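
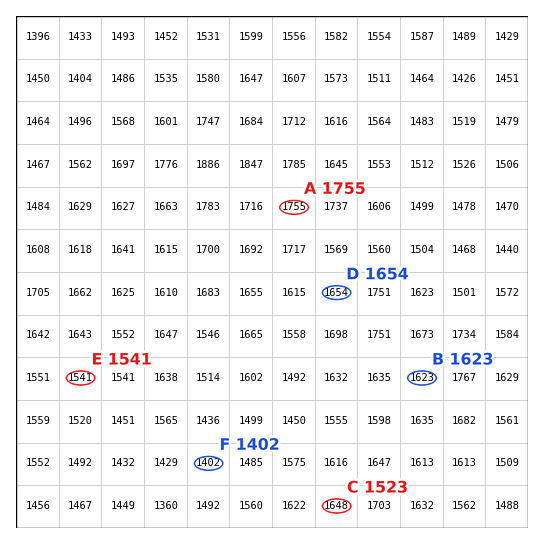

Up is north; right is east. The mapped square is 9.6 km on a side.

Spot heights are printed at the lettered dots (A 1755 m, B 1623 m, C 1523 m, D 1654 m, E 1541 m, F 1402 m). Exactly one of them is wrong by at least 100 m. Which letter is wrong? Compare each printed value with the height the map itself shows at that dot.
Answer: C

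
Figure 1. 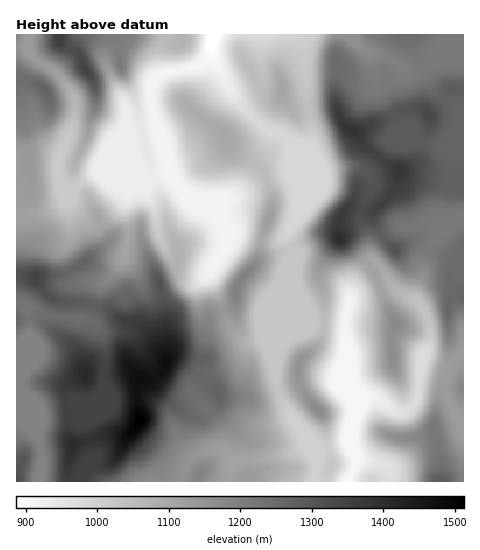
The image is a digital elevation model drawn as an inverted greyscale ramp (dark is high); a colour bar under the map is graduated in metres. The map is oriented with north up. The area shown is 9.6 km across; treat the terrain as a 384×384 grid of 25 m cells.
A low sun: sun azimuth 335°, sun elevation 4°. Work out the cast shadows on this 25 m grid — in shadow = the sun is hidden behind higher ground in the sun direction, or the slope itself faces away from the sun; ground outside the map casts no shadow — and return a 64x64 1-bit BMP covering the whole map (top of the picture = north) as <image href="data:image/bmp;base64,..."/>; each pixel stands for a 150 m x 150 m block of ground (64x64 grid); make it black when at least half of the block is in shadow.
<image width="64" height="64" href="data:image/bmp;base64,Qk0+AgAAAAAAAD4AAAAoAAAAQAAAAEAAAAABAAEAAAAAAAACAAATCwAAEwsAAAIAAAAAAAAA////AAAAAABw/////+fDgHH/////58fAcOf///AHz8Bw8////g/fwAD5////H//AAHn///4f38AAAP///D+YAAAAf//8f4AAAAA///z/gAAACB///P/DwAg4H///x8fgGHg/9/uPz+A5+D/wBB//4DH4P/AEP//gADgP4Bx//+AAEAfgHH/P8AAQA/wcf8fxIAADzB5/z/sgAAHAPj///2AAAMD/H///+AAAwP8P//vwAADB/w//+8fgAMf/D//7P/AAh/8P//t/8AAB/g//83+AAAH+D//z+AAAAP4P//D+GADg/g//8P/4AfD+H//wD/wB+H8f//AA/gH4Px//8AA/APgfD//4AA8A+A8P//gABwR4D4/5+AADHDAfI//8AAAcA58A//wAADgHjwD//gAAGE+PAf//HwH4/8cBn/8/3/n/xwCP/x/////iAAf/H////+AAAfgf////4AAB4B/////AADGAH///v8QAcAAf//+PhHHwAH///4ME8eAE////AAHgwAz///8AA+H8HP+//wAH4fwcP///AA/gPBw///4AH8APmA///gAfgAGAB//+AAYAAABn//wAAAAAA2P//AAAAAADA//+OAAAAAAD///4AAAAAAfP//gAAAAAD53/8AAAAAAfHf/wAAAAAE88//AAAB5Awzj48AAAOOCDEHhgAAAAAA=="/>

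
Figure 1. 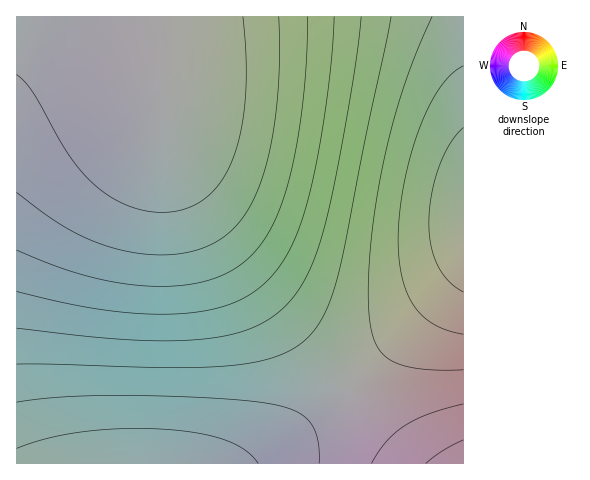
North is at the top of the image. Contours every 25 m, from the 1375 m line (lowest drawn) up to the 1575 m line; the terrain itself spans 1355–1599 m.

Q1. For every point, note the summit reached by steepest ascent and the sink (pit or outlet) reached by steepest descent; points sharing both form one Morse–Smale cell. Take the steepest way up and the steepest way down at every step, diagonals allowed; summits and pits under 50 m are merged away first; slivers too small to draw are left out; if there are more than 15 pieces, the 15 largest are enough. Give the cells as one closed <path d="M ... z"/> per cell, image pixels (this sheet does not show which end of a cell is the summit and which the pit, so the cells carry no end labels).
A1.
<path d="M157 16l-141 1 1 447 238 0 43-33 49-43-53-60-46-55-29-39-28-45-15-31-9-33-4-62z"/><path d="M463 16l-306 1 6 46 4 62 9 33 15 31 28 45 29 39 46 55 53 59 32-29 52-52 33-37z"/><path d="M463 269l-32 37-84 82 73 76 44-1z"/><path d="M348 388l-50 43-43 32 164 1z"/>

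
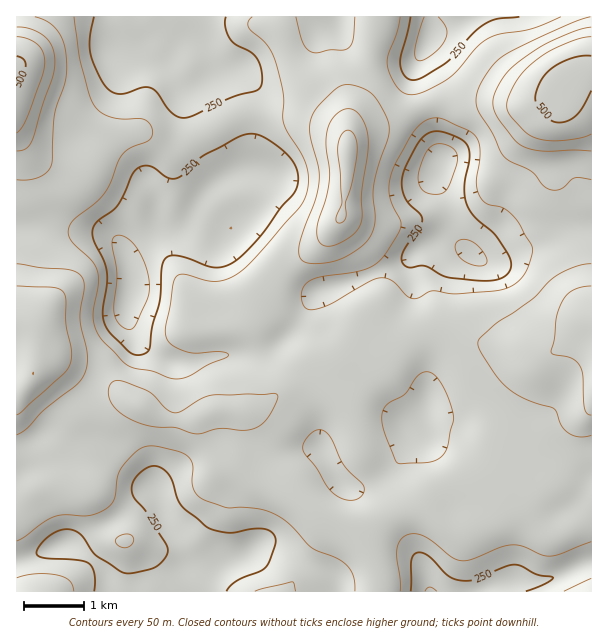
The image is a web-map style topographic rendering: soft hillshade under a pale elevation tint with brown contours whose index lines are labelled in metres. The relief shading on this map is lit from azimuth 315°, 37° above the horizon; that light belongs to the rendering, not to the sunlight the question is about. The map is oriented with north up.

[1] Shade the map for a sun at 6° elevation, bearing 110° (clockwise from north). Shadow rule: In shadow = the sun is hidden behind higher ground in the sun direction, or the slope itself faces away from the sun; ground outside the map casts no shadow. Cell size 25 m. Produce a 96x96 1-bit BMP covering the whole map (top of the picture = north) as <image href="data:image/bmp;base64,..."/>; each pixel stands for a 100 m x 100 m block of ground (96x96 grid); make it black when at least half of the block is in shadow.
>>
<image width="96" height="96" href="data:image/bmp;base64,Qk2+BAAAAAAAAD4AAAAoAAAAYAAAAGAAAAABAAEAAAAAAIAEAAATCwAAEwsAAAIAAAAAAAAA////AAAAAAAAAAAAPgADwAAAAf+AAAAAfwAHwAAAAf/AAAAAf+AHwAAAA//AAAAAP/AHgAAAAD8AAAAAD/AAAAIAAAAAAAAAB/AAAAIAAAAAAAAAB/AAAAAAAAAAAAAAA/AAAAAAAAAAAAAAAEAAAAAAAAAAAAAAAAAAAAAAAAAAAAAAAAAAAAAAAAAAAAAAAAAAAAAAAAAAAAAAAAAAAAAAAAAAAAAAAAAAAAAAAAAAAAAAAAAAAAAAAAAAAABwAAAAAAAAAAAAAAD4AAAAAAAAAAAAAAD8AAAAAAAAAAAAAAH8AAAAAAAAAAAAAAD+AAAAAAAAAAAAAAB+AAAAAAAAAAAAAAAeAAAAAAcAAAAAAAAAAAAAAA+AAAAAAAAAAAAEAA+AAAAAAAAAAAAEAA+AAAAAAAAAAAAAAA8AAAAAAAAAAAAAAAAAAAAAAAAAAAAAAAAAAAAAAAAAAAAAAAAAAAAAAAAAAAAAAAAAAAwAAAAAAAAAAAAAAB4AAAAAAAAAAAAAAB4AAAAAAAAAAAAAAB8AAAAAAAAAAAAAAB+AAAAAAAAAAAAAAA+AAAAAAAAAAAAAAA/AAAAAAAAAAAAAAAfAAAAAAAAAAAAAAAOAAAAAAAAAAAAAAAAAAAAAAAAAAAAAAAAAAAQAAAAAAAAAAAAAAA+AAAAAAAAAAAAAAB/AAAAAAAAAAAAAAD/AAAAAAAAAAAAAAH/AAAAAAAAAAAAAAP/gAAAAAAAAAAAAAP/gAAAAAAAAAAAAAP/gAAAAAAAAAeAAAP/gAAAPAAAAA/AAAP/gAAAPwBgAB/AAAP/gAAAH4BAD//gAAH/gEAAA4AAP//gAAH/gfgAAAAAf/+AAAH/g/wAAAAA//gAAAH/B/4AAAAA//gAAAH/B/8AAAAA//gAAAH8B/+AAAAA/+AAAAAAB/+GAAAAfgAAAAAAB//PAAAAAAAAAAAAB///gAAAAAAAAAAAA///wAAAAAAAAAAAAf//wAAAAAAAAAAAAP//4AAAAAAAAAAAAP//4AAA4AAAAAAAAf//8AAD4AAAAAAAAf//8AAH4AAAAAAAA///8AAP4AAAAAAAA///8AAf8AAAAAAAA///+AA/8AAAAAAAA///+AA/8AAAAAAAAf//+AB/+AAAAAAAAP//+AB/+AAAAAAAAP//+AA/+AAAAAAAAH//+AA/+AAAAAAAAD//+AA//AAAAAAAAD//+AAf/4AAAAAAAB//+AAH/8AAAAAAAB//+AAAP8AAAAAAAB//+AAAP4AAAAAAAB//+AAAf4AAAAAAAB//+AAA/4AAAAAAAD//+AAB/8AAAAAAAD/w8AAD/+AAAAAAAD/wAADv/+AAAAAAAB/gAAH///AAAAAAAA/gAAH///gAAAAAAB/gAAP///gAAAAAAB/AAAP///wAAAAAAB/AAAP///8AAAAAAA+AAAP///+AAAAAAAcABgP////gAAAAAAAADwH////4AAAAAAAADwH////8AAAAAOAAHwH////+AAAAAfAAHwD////+AAAAAfAAHwD////8="/>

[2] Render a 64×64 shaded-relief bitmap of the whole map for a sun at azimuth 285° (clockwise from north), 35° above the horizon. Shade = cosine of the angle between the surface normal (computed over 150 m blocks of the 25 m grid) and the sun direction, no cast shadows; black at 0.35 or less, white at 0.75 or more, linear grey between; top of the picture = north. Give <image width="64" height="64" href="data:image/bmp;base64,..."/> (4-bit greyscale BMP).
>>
<image width="64" height="64" href="data:image/bmp;base64,Qk12CAAAAAAAAHYAAAAoAAAAQAAAAEAAAAABAAQAAAAAAAAIAAATCwAAEwsAABAAAAAAAAAAAAAAABEREQAiIiIAMzMzAERERABVVVUAZmZmAHd3dwCIiIgAmZmZAKqqqgC7u7sAzMzMAN3d3QDu7u4A////AKmYdlRXiYiIiIiJrMy6qYd3eL3KhiAWmph4iZmqq83MupmHZVeJiIiIiIibzLu6mHd4vMqFISaql2Z3iZmZrMyqqZiHd5mHd3eIiImrvMuod3m7uXUiSKuXZVZ4mYd5q4iZmZiJmXZnd3h3eJq926mIiaqYdTNZu5hlVWeZhlZ4VWeZqqqpdmZnd3d3eKzLqpmZmZh1NGm6mHZVZ5mHVVZUNGmru6mGVWeId3dnm7u7qZmYiHVFeaqYh2ZniZh2VmUzV5qqqodVeJmYh2Z5q7upmIiIdmaJmZmId3eJmId2dlRGeIial1V4mamYZmiauqmIiIiHd4mYmZiIiIiIiIeHdmd3ZniHVomqqph3eJqqmIiJmZiIiIiJmYiIiIiIiIh3iIdlVWZnm7qZmIiImZmId4mqmZmYiImZiIiId3iZmIiIiHZDRnisy6iIiZmZmIdnirqqmZmIiJiIiIiHd4mZmIiIhkM1ebzMqIiZmZmIdlaaqpqqqZiIiIiIiIh3iJmZmIiHUzRorMy5iJiImYdlZ5qYiaqqmZmYiIiIiId3mZmYiIdlNFiqvLqZiIiIh2Z5qod4mqqqmZmIiIiIiHeImIiIiHZUV5mrupmIiIh3Z4q6h3eJmru6mZiIiIiIh4iIiIiIh3ZniJqpmYiIh2Znq7qHZ3eJvLqpmYiIiIiIeIiIiIiId3eImZiJiIh3ZWiruYZmZ4m8u6qZiIiIiIdWeIiIiIiIiIiIiIiIiHdlV6uphlVniru6upmYiZmZhzRoiIiIiIiIiJiHiIh3d3Znmph2VWiau6q6mZiJmZqYM0aIiIiZmYd4mZiIiHd3d3eZmHVFaImrqqqZmImZq7pDNXiIiaqpdniaqYiIiId3eImIdlVneau6qpmZiImrzGQjV4iZqph3eZqqmZmIiHiIiIh2ZmZoq7qpmZmYiJvMljI1aJqqmIeJmqqZmZmYiIiIiId2VVirupmZmZiIis25UzNGiZmIiImruqmZmZmIiIiIiIdlV6uqmZmqmIeJvLp1QzV4h3iHebu6qqmZmZiIiIiIiHZnmqmZmqqpiImruodTJGdlaJiKqqqqqpmqmZmYiIiId2eamZmaqqmIiaq6h2QjVlRZqqqYiImZmZqqmZmIiIiHeJmZmZqqqZmJmqqHZDNFRGrMuph3eImHeaqpmZiIiIiIiZmZmqqpmZmaqYdUMzM1i97bmIiIiIdnmqmqmYiIiYiJmZmaqqqqqZmZh1MiETac7uyoiImIh2eJqqqpiIiZmZmZmZqqqqqqqpmHUyIAJpzv7KmJmZmId3iaqqmYiImZmZmZmaqru7qqmZdTIQAVnO/9qZmZmYiHZoqrupiHeKqpmZmZqqu8u6qZmGQyAASL3/2pmZmZiIdleau7qYdoq6maqqqqq7zLqpmZhkMAA3rf/amZmqmYh1RXmru6l2eqmZqqq7y7vMuqmZmYZBADes/9qYmru5mIZUV4iaqXZ5mImZmr3dy7u6qZmZl2MAN6zuyYiKzcupiHVVZneIdomXeIiaze3LqqqpmZmIYxFIrN25d4rN7bqZmGVVVVVVeYd3eJvN3cuqqpiIiIdTI2mry6iIib3u26qqhlRVVDNXiHd4q7zMu6qZmIiIdlQ0eaqpmZiIq9/9u7yoU0VUIjV3iImru7uqqpmYiId2Q0WJmYiJmIiazv7bzdpjI0VCI1Z4iau7uqmZmZiIh3VDRoiHeIiZiIms7+3f7IUhNVQzRXiaqqq6mZiIiIiHdkNFeHZ4iImIiJvO7e/+pjEkVVVVeaupmqqZiIiId3d2VERndnmHiZiImbze7//HMSREVmeKzLmJqpiIiIiIiIdlM1Z3iYZomYiJq83//9gwIzNGeJvduYmqmYiIiIiIiHZDNXeJhmeJmZmavf//6SASIjV5rO7JiZmZiIiIh4iIh1M0aJmGVniZmZmt///6IBIRJXm9/9qZmZmIiIh3d4iHZDNYmXZVZ4iYia3///owAhAUaK3/65mZmYiIh3ZniIdlRFeZdlVmd4iJrO//+jACIAJXnP/8qZiId4iXZVZ4iHZlZ4h3ZmZneIms3u/qQBMxADab7/26mIdmd4VUVniIh3d3d3h3dmZ4ibzN7+tBE0IAJYrO7cuph2VWYzNGd4iIiIdmeIiHZniavMze61IkVBAVeavMzLqYdlVSEjVniIiIh2Z4mZh3eJq8zN7bYzVlQjWJmrzMy6mHZVEQNWd3iJmYZnmqqYiJq8y7zdp0VmdlVomavNy7qZh2YhAUZ2Z4mphmeaqqmZmrzLu8yoZmd3d4marN7cqZmIdzEANmVWiaqGZ4mqqqmavMuqu6h3d3iZmZq87uy6mYiHQgAlVEV5qpdniZqqqqvNypmqqYd2aKuqqrzu7cqZiIhTABRDNXmamHiImZqqq9y6mZqZh2RHvMu7vN7u26mIiGQQAjM1eJmYiZiImZq83LmZmZmHUzas3cy7zu7tupiIdSABIjV4iZmZmIiImrzbqZmpmZdSJIzd7cu87v7bqZh2MAERNoiJmYmYiJmZvMqYiamqqFISas3u3LvN7+26mXZCEhE2iIiZiJiJmpmruYd5mau4UgBIvN7ty7ze7ty6h1MzIkaIiIiIiImrqqqodniJvLljACerze3Lq83u7cuHZlQzRoiIiIiIibzLqZh2d4m9yXQQFpq7zcuqvN3d3JmHZUNWiIiIiIiJvMupmHd3eL3KhRAVmqqruqq7zd3M"/>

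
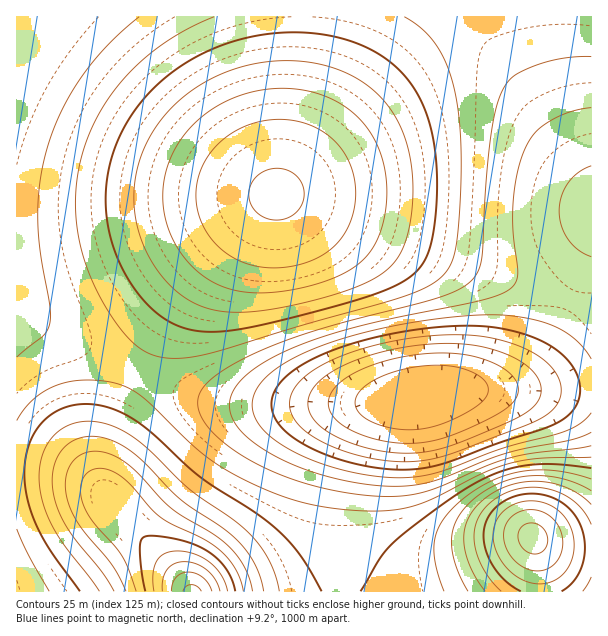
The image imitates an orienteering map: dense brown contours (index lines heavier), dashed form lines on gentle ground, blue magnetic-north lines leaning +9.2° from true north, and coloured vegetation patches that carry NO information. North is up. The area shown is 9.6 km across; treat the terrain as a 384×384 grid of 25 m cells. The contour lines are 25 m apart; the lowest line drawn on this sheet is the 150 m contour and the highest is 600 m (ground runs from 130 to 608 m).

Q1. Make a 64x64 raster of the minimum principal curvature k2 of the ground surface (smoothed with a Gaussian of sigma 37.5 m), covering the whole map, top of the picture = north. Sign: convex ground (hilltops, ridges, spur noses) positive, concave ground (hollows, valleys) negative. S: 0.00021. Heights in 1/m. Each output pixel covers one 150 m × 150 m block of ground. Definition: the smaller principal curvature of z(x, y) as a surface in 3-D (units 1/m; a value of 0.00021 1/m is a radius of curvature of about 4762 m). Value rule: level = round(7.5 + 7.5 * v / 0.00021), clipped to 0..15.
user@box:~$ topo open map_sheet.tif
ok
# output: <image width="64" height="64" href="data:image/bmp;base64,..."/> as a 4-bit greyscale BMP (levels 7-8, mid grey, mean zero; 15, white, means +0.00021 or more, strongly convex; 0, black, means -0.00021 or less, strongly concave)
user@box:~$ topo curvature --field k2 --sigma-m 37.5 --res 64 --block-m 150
<image width="64" height="64" href="data:image/bmp;base64,Qk12CAAAAAAAAHYAAAAoAAAAQAAAAEAAAAABAAQAAAAAAAAIAAATCwAAEwsAABAAAAAAAAAAAAAAABEREQAiIiIAMzMzAERERABVVVUAZmZmAHd3dwCIiIgAmZmZAKqqqgC7u7sAzMzMAN3d3QDu7u4A////AGVURERERDNGjP//t0IRIjRWZ3d3d3ZlRDMzRWd4h3ZUVURERFVUMzRpzv2WMhEjNFZnd3d3ZlVDMjNGeJmZh2VURDNEVlQyI0abunUyESNEVmd3d3dmVEMiNFeau7qYZVRDNEVmVDIiNWiHUyESI0VWZ3d3d2ZUMyM1ebzd3Kl1RDNEVndlMiIkVmVDIRIzRWZ3d3d3ZVQzI0WK3//tynZDM0Vnh2VDIiNFVDIiIjRWZnd3d3ZlVDMjRpvv//7KhUM0VnmYdlQyM0RDMiIzRVZnd3d3dmVEMjNXnP///9p1Q0RXmqmHZUMzREMyIzRVZnd3d3d2ZUMyM1ec////ynVERWiqqph2VEREQzM0RWZ3d3d3d2ZlQzIzV5z///65ZERGeau7qYdlVVVEREVmZ3d3d3d3ZlVDMzRXnO///adTRFaJq7u6mHZmVURFVmd3d3d3d3ZmVUMzNFeb7//bhkNEV4mru7qph2ZVVVZnd3d3d3d3ZmZVQzM0V5ve7bl1MkVniau7uqmHZVVVZ3d3d3d3ZmZmZVRDMzRWibu6h1MiRWeJqru6qXZVVVZ3d3d3ZmZmZmZVVEMzNEVniIdlMiFVZ4maqqmYZVVVZ3d3dmZmZmZVVVREMzIiM0RVVDMhEVVmeJmZmHZVRVZndmZmZlVVVURDMiIREQABESIiERERVWZ3iIiHZVRFVmZmZlVVREQzMiERAAAAAAAAAAAAAAFVZmd3d2ZVREVWZVVEQzMyIiIREAAAAAAAAAAAAAAAAVVWZmZmVUREREVUREMzIhEQAAAAAAAAAAAAAAAAAAARVVVmZlVURDM0REREMyIhEAAAAAARIiEREAAAAAAAABJVVVVVVUQzMzREREMyIhEAAAAAERIzREMiEAAAAAABEmVVVVVUQzMzREREQzIhEQAAAAARIjNERDIRAAAAAAEiZlVVVUQzMzRERERDMiIREAAAAAERERESERAAAAABEiNmZlVVRERERERUREQzIiEREAAAAAAAAAAAAAAAARIjNGZmZVRERERFVVVVREMzIiEREAAAAAAAAAAAAAESIzREZmZlVVRFVVVVVVVVREQzMiIhEQAAAAAAAAERIjM0RFV2ZmVVVVVVVmZmZlVVVEREQzMiIREAAAAREjM0REVVVXd2ZlVVVWZmZmZmZmZlVVVVVUREMzMzMzMzRVVVVVZmd2ZmZmZmZmZmZmZmZmZmZmZmZmZmZVVVVVRVZmZmZmZ3ZmZmZmZmZ3d3d3d3d3d3d3d3d3d2ZmZlVVVmZmZmZnZmZmZmZmd3d3d3d3d3d3d3d3d3d3d2ZmZmVWZmZmZmdmZmZmZ3d3d3d3d4iIiIiIiIiHd3d3d2ZmZmZndmZmZmZmZmd3d3d3d3iIiIiIiIiIiIiId3d3d2ZmZmd3d3d2ZmZnd3d3d3d3iIiIiIiIiIiIiIiHd3d3dmZmZnd3d3ZmZnd3d3d3d4iIiIiIiIiIiIiIiIiHd3d3ZmZmd3d3dmZnd3d3d3d4iIiIiIiIiIiIiIiIiIh3d3d2ZmZnd3d2Znd3d3d3d4iIiIiIiImZmYiIiIiIiHd3d3ZmZmd3d3Zmd3d3d3d4iIiIiIiImZmZmIiIiIiIh3d3d2ZmZ3d3dmd3d3d3d3iIiIiIiImZmZmZiIiIiIiHd3d3ZmZmd3d2Z3d3d3d3iIiIiIiImZmZmZmIiIiIiId3d3dmZmZ3d3Z3d3d3d3eIiIiIiImZmZmZmYiIiIiIh3d3d3ZmZnd3dnd3d3d3d4iIiIiIiZmZmZmZmIiIiIiId3d3dmZmd3d2d3d3d3d4iIiIiIiZmZmZmZmYiIiIiIh3d3d2ZmZ3d3Z3d3d3d3iIiIiIiJmZmZmZmZmIiIiIiId3d3ZmZnd3dnd3d3d3eIiIiIiImZmZmZmZmYiIiIiId3d3dmZmZ3d2d3d3d3d4iIiIiIiZmZmZmZmYiIiIiIh3d3d2ZmZnd3Z3d3d3d3iIiIiIiJmZmZmZmYiIiIiIh3d3d3ZmZnd3dnd3d3d3d4iIiIiImZmZmZmYiIiIiIiHd3d3ZmZmd3d2d3d3d3d3iIiIiIiJmZmZmYiIiIiIiHd3d3dmZmZ3d3Znd3d3d3eIiIiIiImZmZmYiIiIiIiHd3d3dmZmZnd3dmd3d3d3d3iIiIiIiJmZmYiIiIiIiHd3d3d2ZmZmd3d2Znd3d3d3eIiIiIiIiJiIiIiIiIiHd3d3d2ZmZmZ3d3Zmd3d3d3d3iIiIiIiIiIiIiIiIiHd3d3d2ZmZmZ3d3dmZnd3d3d3d4iIiIiIiIiIiIiIiHd3d3d3ZmZmZnd3d2Zmd3d3d3d3eIiIiIiIiIiIiIiHd3d3d3ZmZmZnd3d3ZmZnd3d3d3d3iIiIiIiIiIiIiHd3d3d3dmZmZmd3d3dmZmZ3d3d3d3d4iIiIiIiIiIh3d3d3d3dmZmZmd3d3d3ZmZmd3d3d3d3d3iIiIiIiId3d3d3d3dmZmZmZ3d3d3dmZmZnd3d3d3d3d3eIiId3d3d3d3d3dmZmZmZ3d3d3d3ZmZmZ3d3d3d3d3d3d3d3d3d3d3d3dmZmZmZ3d3d3d3d2ZmZmZ3d3d3d3d3d3d3d3d3d3d3dmZmZmZnd3d3d3d3ZmZmZmd3d3d3d3d3d3d3d3d3d3dmZmZmZnd3d3d3d3d2ZmZmZmd3d3d3d3d3d3d3d3d3ZmZmZmZnd3d3d3d3d3dmZmZmZmd3d3d3d3d3d3d3d2ZmZmZmZnd3d3d3d3"/>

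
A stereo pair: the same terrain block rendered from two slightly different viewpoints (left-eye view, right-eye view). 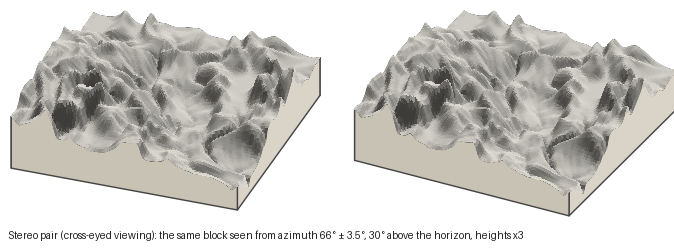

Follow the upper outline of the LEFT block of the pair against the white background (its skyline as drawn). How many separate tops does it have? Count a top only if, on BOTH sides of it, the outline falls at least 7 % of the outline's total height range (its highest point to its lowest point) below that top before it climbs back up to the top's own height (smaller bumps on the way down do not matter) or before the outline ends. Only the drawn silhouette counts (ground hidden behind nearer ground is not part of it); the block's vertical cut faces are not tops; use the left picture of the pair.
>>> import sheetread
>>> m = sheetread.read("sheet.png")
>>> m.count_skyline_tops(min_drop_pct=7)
3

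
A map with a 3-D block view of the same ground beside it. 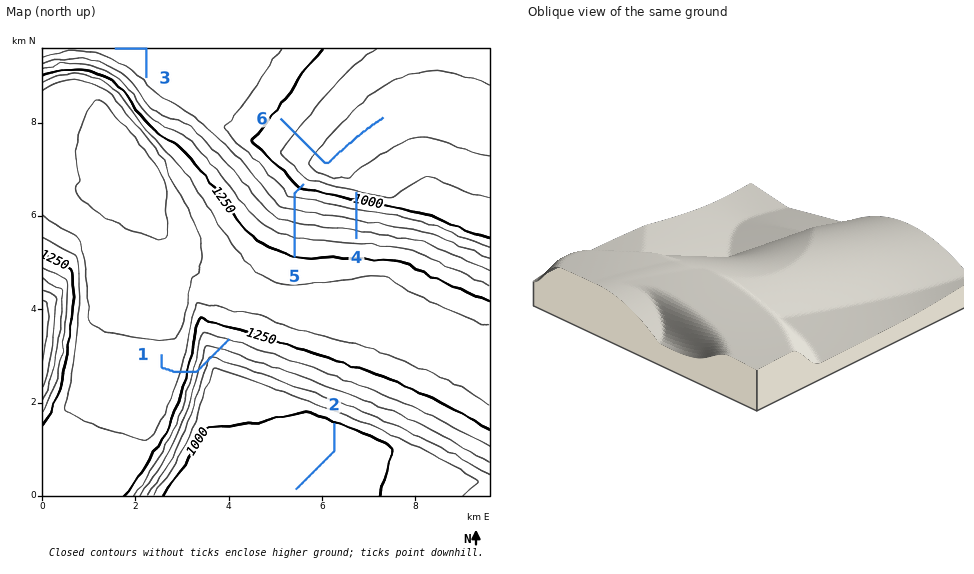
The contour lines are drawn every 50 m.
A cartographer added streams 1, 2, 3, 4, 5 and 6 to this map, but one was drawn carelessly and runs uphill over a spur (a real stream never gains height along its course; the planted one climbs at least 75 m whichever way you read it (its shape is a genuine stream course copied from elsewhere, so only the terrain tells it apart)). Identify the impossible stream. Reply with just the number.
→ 1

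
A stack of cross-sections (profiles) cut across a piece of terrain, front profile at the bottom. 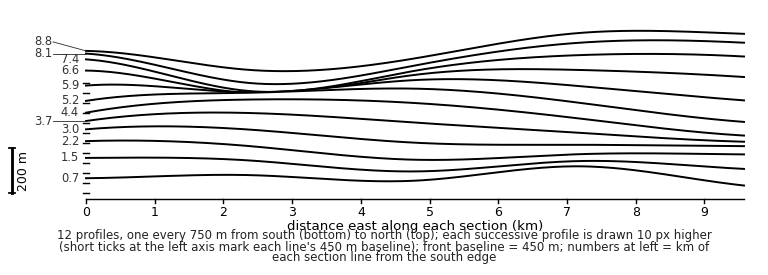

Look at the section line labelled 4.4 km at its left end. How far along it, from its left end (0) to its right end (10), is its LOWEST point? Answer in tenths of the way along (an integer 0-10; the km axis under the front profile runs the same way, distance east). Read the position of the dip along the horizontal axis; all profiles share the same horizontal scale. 10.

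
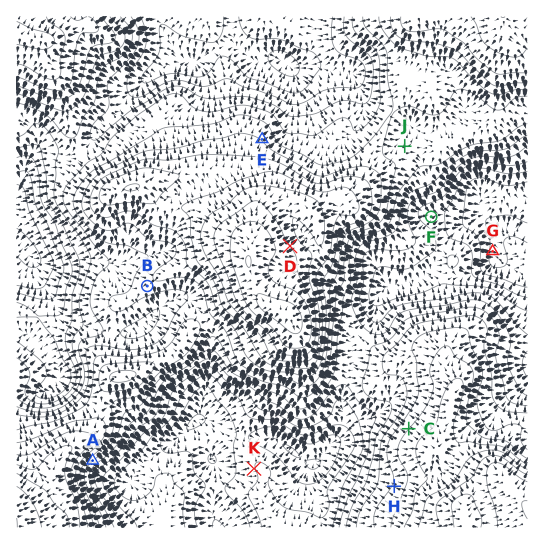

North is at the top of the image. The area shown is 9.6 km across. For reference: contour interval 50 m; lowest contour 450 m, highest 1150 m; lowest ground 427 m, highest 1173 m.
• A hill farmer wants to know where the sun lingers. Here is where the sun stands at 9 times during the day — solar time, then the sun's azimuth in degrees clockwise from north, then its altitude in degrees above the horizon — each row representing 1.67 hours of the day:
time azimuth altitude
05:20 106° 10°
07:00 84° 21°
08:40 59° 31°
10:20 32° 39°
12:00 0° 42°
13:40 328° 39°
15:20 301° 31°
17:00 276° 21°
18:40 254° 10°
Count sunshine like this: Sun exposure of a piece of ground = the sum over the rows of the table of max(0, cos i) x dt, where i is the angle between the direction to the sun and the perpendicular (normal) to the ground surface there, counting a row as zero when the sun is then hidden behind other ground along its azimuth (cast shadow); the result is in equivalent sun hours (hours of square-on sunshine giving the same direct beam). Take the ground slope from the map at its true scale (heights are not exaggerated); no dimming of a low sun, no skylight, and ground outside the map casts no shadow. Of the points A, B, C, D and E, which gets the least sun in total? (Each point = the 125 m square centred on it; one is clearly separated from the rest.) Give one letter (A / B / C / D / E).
A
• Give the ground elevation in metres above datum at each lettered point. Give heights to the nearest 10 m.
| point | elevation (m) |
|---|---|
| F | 570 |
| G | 440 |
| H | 860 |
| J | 780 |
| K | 600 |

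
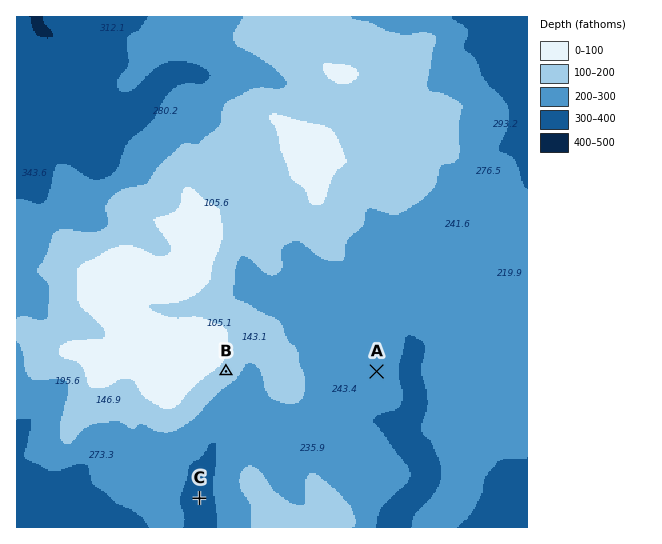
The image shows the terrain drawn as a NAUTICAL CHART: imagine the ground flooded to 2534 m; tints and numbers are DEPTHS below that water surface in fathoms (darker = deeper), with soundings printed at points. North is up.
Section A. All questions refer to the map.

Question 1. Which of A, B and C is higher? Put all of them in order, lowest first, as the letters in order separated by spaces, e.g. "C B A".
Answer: C A B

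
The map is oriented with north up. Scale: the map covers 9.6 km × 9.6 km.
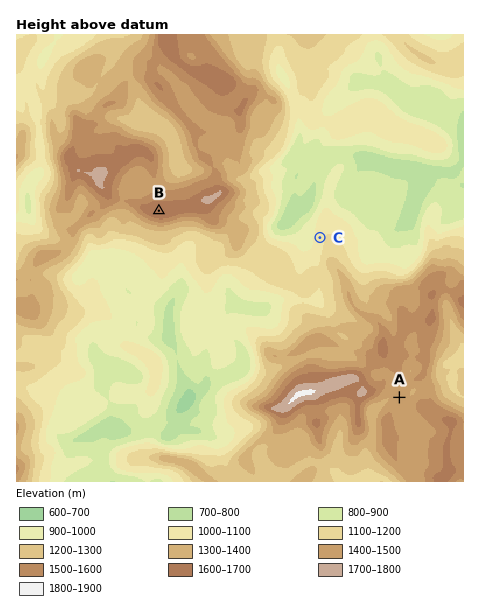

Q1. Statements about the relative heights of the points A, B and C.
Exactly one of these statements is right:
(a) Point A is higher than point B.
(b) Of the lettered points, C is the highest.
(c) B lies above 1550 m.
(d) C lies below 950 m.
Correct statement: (c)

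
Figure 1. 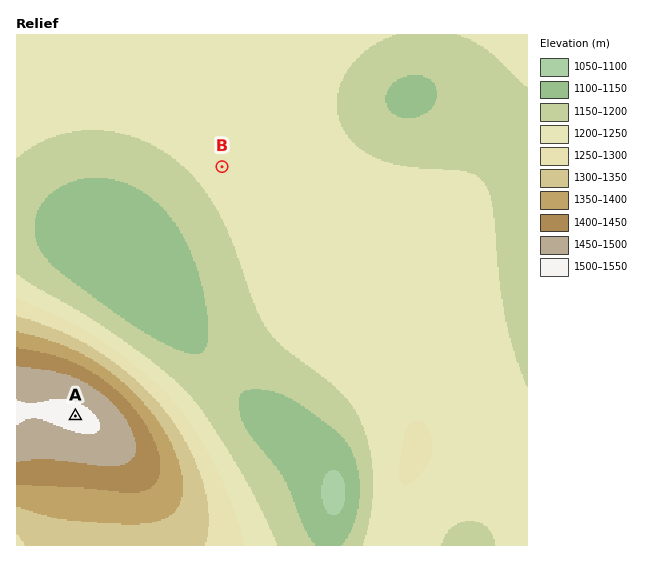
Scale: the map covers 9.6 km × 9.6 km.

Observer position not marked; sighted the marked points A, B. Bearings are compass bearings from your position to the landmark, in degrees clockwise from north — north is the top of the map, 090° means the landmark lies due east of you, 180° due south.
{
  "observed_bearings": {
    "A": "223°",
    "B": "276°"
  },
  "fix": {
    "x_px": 300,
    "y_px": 175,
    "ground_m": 1230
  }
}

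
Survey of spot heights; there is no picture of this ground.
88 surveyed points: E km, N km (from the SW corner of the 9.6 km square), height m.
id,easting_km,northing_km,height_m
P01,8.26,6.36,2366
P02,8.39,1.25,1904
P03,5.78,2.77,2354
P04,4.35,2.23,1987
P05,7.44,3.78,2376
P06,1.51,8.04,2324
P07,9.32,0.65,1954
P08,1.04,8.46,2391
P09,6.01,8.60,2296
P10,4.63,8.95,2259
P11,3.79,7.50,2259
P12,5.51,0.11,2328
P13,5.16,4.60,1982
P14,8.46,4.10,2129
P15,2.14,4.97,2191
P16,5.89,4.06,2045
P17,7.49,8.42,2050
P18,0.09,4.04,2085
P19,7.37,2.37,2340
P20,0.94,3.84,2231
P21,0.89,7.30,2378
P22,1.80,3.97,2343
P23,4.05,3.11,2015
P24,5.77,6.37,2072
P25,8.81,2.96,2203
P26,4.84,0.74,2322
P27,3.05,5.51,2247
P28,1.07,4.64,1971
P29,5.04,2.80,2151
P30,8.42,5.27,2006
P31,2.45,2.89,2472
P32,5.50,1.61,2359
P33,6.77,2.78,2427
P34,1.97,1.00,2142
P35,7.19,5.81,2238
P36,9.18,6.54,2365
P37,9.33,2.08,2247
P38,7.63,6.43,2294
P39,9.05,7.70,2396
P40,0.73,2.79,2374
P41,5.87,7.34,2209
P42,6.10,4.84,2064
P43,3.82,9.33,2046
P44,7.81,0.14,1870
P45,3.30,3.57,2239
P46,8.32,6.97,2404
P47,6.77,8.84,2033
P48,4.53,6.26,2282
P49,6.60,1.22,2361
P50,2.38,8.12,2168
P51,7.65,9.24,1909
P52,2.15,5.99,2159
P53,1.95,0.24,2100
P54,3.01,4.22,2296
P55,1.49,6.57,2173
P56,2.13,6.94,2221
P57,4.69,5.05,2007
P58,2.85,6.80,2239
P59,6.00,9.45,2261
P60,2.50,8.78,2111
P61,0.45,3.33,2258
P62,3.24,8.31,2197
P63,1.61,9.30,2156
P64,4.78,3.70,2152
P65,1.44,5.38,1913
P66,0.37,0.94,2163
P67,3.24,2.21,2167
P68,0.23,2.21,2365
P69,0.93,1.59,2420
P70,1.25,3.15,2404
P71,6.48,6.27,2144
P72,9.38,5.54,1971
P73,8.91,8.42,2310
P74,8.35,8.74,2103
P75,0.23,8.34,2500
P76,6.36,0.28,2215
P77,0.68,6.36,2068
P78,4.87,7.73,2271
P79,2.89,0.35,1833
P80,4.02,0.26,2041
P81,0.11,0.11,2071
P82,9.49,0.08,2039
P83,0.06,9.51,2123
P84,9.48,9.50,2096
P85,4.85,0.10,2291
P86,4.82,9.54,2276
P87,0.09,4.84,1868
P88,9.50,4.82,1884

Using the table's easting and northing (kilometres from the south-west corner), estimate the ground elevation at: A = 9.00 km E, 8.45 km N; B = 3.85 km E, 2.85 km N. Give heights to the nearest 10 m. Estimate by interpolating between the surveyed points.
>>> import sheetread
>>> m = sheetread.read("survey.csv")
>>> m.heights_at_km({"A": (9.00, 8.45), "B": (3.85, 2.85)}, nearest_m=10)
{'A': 2330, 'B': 2020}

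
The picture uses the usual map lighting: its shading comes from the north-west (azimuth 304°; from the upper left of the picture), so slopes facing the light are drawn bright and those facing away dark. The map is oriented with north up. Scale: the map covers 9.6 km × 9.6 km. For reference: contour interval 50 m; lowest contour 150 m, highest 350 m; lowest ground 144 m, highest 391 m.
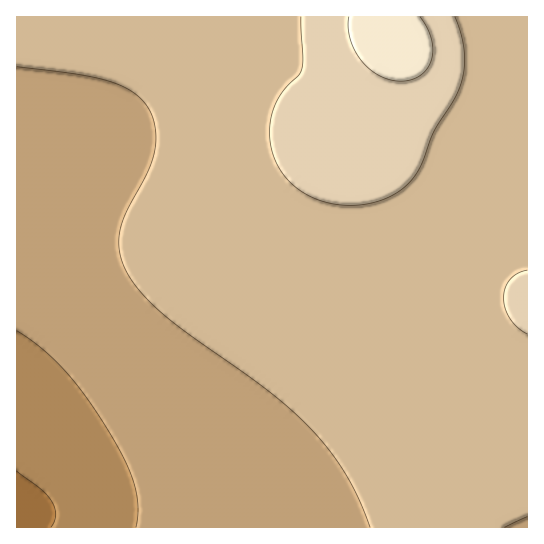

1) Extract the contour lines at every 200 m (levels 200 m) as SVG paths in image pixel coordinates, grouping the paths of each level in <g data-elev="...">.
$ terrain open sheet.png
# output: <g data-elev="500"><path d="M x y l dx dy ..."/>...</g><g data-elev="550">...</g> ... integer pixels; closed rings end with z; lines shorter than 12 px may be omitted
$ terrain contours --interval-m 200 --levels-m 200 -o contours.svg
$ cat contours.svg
<g data-elev="200"><path d="M17 331l25 18 23 21 22 28 23 35 16 29 8 23 4 21-2 21"/></g>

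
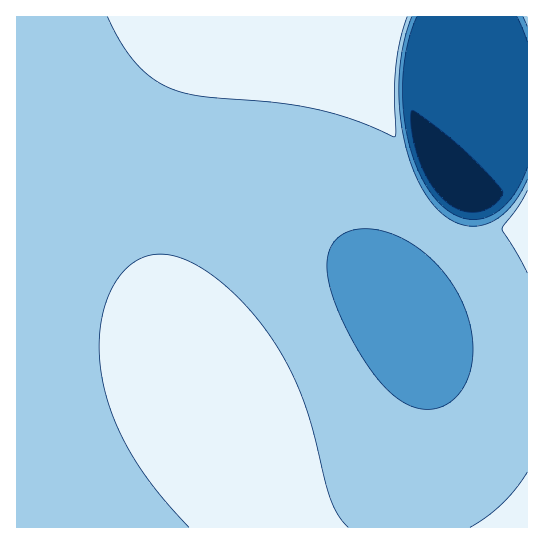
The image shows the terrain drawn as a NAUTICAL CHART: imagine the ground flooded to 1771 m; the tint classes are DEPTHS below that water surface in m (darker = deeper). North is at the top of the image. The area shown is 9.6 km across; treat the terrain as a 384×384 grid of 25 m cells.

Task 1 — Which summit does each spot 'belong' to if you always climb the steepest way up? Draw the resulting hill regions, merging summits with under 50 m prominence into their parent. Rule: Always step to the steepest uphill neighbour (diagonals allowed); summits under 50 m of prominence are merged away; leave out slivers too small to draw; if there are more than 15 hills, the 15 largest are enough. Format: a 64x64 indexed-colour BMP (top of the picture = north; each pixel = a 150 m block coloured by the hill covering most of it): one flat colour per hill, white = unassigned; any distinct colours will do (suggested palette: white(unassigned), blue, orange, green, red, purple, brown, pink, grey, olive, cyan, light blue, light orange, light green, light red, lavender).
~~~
<image width="64" height="64" href="data:image/bmp;base64,Qk12CAAAAAAAAHYAAAAoAAAAQAAAAEAAAAABAAQAAAAAAAAIAAATCwAAEwsAABAAAAAAAAAA////ALR3HwAOf/8ALKAsACgn1gC9Z5QAS1aMAMJ34wB/f38AIr28AM++FwDox64AeLv/AIrfmACWmP8A1bDFABERERERERERERERERERERERERERERERERERERERERERERERERERERERERERERERERERERERERERERERERERERERERERERERERERERERERERERERERERERERERERERERERERERERERERERERERERERERERERERERERERERERERERERERERERERERERERERERERERERERERERERERERERERERERERERERERERERERERERERERERERERERERERERERERERERERERERERERERERERERERERERERERERERERERERERERERERERERERERERERERERERERERERERERERERERERERERERERERERERERERERERERERERERERERERERERERERERERERERERERERERERERERERERERERERERERERERERERERERERERERERERERERERERERERERERERERERERERERERERERERERERERERERERERERERERERERERERERERERERERERERERERERERERERERERERERERERERERERERERERERERERERERERERERERERERERERERERERERERERERERERERERERERERERERERERERERERERERERERERERERERERERERERERERERERERERERERERERERERERERERERERERERERERERERERERERERERERERERERERERERERERERERERERERERERERERERERERERERERERERERERERERERERERERERERERERERERERERERERERERERERERERERERERERERERERERERERERERERERERERERERERERERERERERERERERERERERERERERERERERERERERERERERMzMzMxEREREREREREREREREREREREREREREREREREzMzMzMzEREREREREREREREREREREREREREREREREREzMzMzMzMRERERERERERERERERERERERERERERERERMzMzMzMzMxEREREREREREREREREREREREREREREREREzMzMzMzMzEREREREREREREREREREREREREREREREREzMzMzMzMzMREREREREREREREREREREREREREREREREzMzMzMzMzMxERERERERERERERERERERERERERERERETMzMzMzMzMzERERERERERERERERERERERERERERERETMzMzMzMzMzMRERERERERERERERERERERERERERERESIzMzMzMzMzMxERERERERERERERERERERERERERERESIjMzMzMzMzMzERERERERERERERERERERERERERERERIiMzMzMzMzMzMRERERERERERERERERERERERERERERIiIjMzMzMzMzMxERERERERERERERERERERERERERESIiIiMzMzMzMzMzERERERERERERERERERERERERERESIiIiIjMzMzMzMzMRERERERERERERERERERERERERESIiIiIiIzMzMzMzMxERERERERERERERERERERERERESIiIiIiIjMzMzMzMzEREREREREREREREREREREREREiIiIiIiIiIzMzMzMzMRERERERERERERERERERERERIiIiIiIiIiIiMzMzMzMxERERERERERERERERERERESIiIiIiIiIiIiIjMzMzMzEREREREREREREREREREREiIiIiIiIiIiIiIiMzMzMzMRERERERERERERERERESIiIiIiIiIiIiIiIiJEQzMzMxERERERERERERERERIiIiIiIiIiIiIiIiIiJEREMzMzIiIhEREREREREiIiIiIiIiIiIiIiIiIiIiIkRERDMzMiIiIiIiIiIiIiIiIiIiIiIiIiIiIiIiIiIkREREQzMyIiIiIiIiIiIiIiIiIiIiIiIiIiIiIiIiIiREREREMzIiIiIiIiIiIiIiIiIiIiIiIiIiIiIiIiIiRERERERDMiIiIiIiIiIiIiIiIiIiIiIiIiIiIiIiIiJERERERERCIiIiIiIiIiIiIiIiIiIiIiIiIiIiIiIiJEREREREREIiIiIiIiIiIiIiIiIiIiIiIiIiIiIiIiIkREREREREQiIiIiIiIiIiIiIiIiIiIiIiIiIiIiIiIiRERERERERCIiIiIiIiIiIiIiIiIiIiIiIiIiIiIiIiJEREREREREIiIiIiIiIiIiIiIiIiIiIiIiIiIiIiIiIkREREREREQiIiIiIiIiIiIiIiIiIiIiIiIiIiIiIiIiRERERERERCIiIiIiIiIiIiIiIiIiIiIiIiIiIiIiIiJEREREREREIiIiIiIiIiIiIiIiIiIiIiIiIiIiIiIiIkREREREREQiIiIiIiIiIiIiIiIiIiIiIiIiIiIiIiIiRERERERERCIiIiIiIiIiIiIiIiIiIiIiIiIiIiIiIiJEREREREREIiIiIiIiIiIiIiIiIiIiIiIiIiIiIiIiIkREREREREQiIiIiIiIiIiIiIiIiIiIiIiIiIiIiIiIiRERERERERCIiIiIiIiIiIiIiIiIiIiIiIiIiIiIiIiJEREREREREIiIiIiIiIiIiIiIiIiIiIiIiIiIiIiIiIkREREREREQiIiIiIiIiIiIiIiIiIiIiIiIiIiIiIiIiJERERERERCIiIiIiIiIiIiIiIiIiIiIiIiIiIiIiIiIkRERERERE"/>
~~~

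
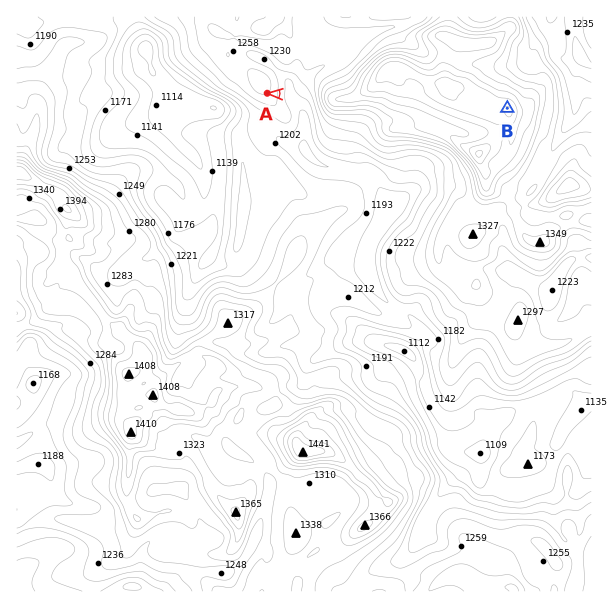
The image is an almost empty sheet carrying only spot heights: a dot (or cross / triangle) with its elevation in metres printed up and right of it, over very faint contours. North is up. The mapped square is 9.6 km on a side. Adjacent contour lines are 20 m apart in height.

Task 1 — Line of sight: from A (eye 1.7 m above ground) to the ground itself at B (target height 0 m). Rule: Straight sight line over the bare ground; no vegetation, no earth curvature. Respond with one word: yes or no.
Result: no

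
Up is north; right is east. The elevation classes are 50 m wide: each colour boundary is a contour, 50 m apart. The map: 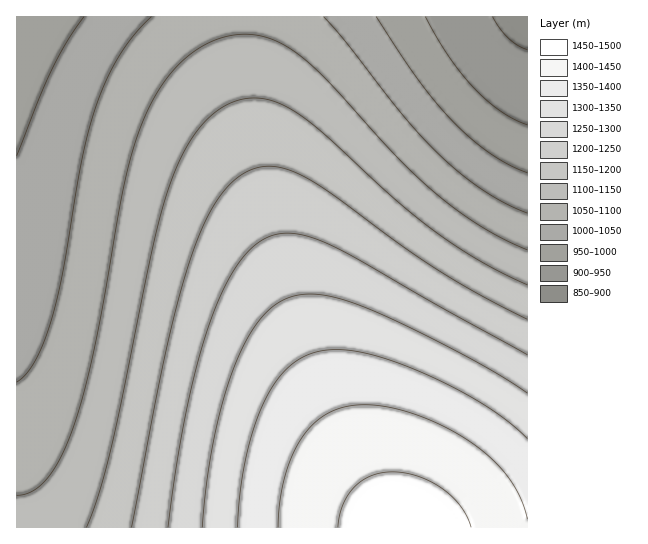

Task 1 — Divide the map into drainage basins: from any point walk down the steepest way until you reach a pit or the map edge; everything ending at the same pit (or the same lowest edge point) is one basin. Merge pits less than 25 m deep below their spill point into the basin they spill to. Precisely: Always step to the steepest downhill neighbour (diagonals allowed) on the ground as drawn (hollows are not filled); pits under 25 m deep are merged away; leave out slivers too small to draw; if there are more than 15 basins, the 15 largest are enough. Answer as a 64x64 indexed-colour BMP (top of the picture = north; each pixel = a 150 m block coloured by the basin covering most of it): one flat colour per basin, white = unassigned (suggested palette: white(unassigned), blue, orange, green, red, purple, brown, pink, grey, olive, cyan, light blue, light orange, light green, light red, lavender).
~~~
<image width="64" height="64" href="data:image/bmp;base64,Qk12CAAAAAAAAHYAAAAoAAAAQAAAAEAAAAABAAQAAAAAAAAIAAATCwAAEwsAABAAAAAAAAAA////ALR3HwAOf/8ALKAsACgn1gC9Z5QAS1aMAMJ34wB/f38AIr28AM++FwDox64AeLv/AIrfmACWmP8A1bDFABEREREREREREREREREREREREREREREREiIiIiIiIiIiERERERERERERERERERERERERERERERESIiIiIiIiIiIRERERERERERERERERERERERERERERESIiIiIiIiIiIhERERERERERERERERERERERERERERESIiIiIiIiIiIiERERERERERERERERERERERERERERERIiIiIiIiIiIiIRERERERERERERERERERERERERERERIiIiIiIiIiIiIhEREREREREREREREREREREREREREREiIiIiIiIiIiIiEREREREREREREREREREREREREREREiIiIiIiIiIiIiIRERERERERERERERERERERERERERESIiIiIiIiIiIiIhERERERERERERERERERERERERERESIiIiIiIiIiIiIiERERERERERERERERERERERERERERIiIiIiIiIiIiIiIRERERERERERERERERERERERERERIiIiIiIiIiIiIiIhEREREREREREREREREREREREREREiIiIiIiIiIiIiIiEREREREREREREREREREREREREREiIiIiIiIiIiIiIiIRERERERERERERERERERERERERESIiIiIiIiIiIiIiIhERERERERERERERERERERERERESIiIiIiIiIiIiIiIiERERERERERERERERERERERERERIiIiIiIiIiIiIiIiIRERERERERERERERERERERERERIiIiIiIiIiIiIiIiIhEREREREREREREREREREREREREiIiIiIiIiIiIiIiIiERERERERERERERERERERERERESIiIiIiIiIiIiIiIiIRERERERERERERERERERERERESIiIiIiIiIiIiIiIiIhERERERERERERERERERERERERIiIiIiIiIiIiIiIiIiEREREREREREREREREREREREREiIiIiIiIiIiIiIiIiIREREREREREREREREREREREREiIiIiIiIiIiIiIiIiIhERERERERERERERERERERERESIiIiIiIiIiIiIiIiIiERERERERERERERERERERERERIiIiIiIiIiIiIiIiIiIRERERERERERERERERERERERIiIiIiIiIiIiIiIiIiIhEREREREREREREREREREREREiIiIiIiIiIiIiIiIiIiERERERERERERERERERERERESIiIiIiIiIiIiIiIiIiIRERERERERERERERERERERESIiIiIiIiIiIiIiIiIiIhERERERERERERERERERERERIiIiIiIiIiIiIiIiIiIiEREREREREREREREREREREREiIiIiIiIiIiIiIiIiIiIREREREREREREREREREREREiIiIiIiIiIiIiIiIiIiIhERERERERERERERERERERESIiIiIiIiIiIiIiIiIiIiERERERERERERERERERERERIiIiIiIiIiIiIiIiIiIiIREREREREREREREREREREREiIiIiIiIiIiIiIiIiIiIhEREREREREREREREREREREiIiIiIiIiIiIiIiIiIiIiERERERERERERERERERERESIiIiIiIiIiIiIiIiIiIiIRERERERERERERERERERERIiIiIiIiIiIiIiIiIiIiIhEREREREREREREREREREREiIiIiIiIiIiIiIiIiIiIiEREREREREREREREREREREiIiIiIiIiIiIiIiIiIiIiIRERERERERERERERERERESIiIiIiIiIiIiIiIiIiIiIhERERERERERERERERERERIiIiIiIiIiIiIiIiIiIiIiEREREREREREREREREREREiIiIiIiIiIiIiIiIiIiIiIRERERERERERERERERERESIiIiIiIiIiIiIiIiIiIiIhERERERERERERERERERESIiIiIiIiIiIiIiIiIiIiIiERERERERERERERERERERIiIiIiIiIiIiIiIiIiIiIiIREREREREREREREREREREiIiIiIiIiIiIiIiIiIiIiIhERERERERERERERERERESIiIiIiIiIiIiIiIiIiIiIiERERERERERERERERERERIiIiIiIiIiIiIiIiIiIiIiIRERERERERERERERERERIiIiIiIiIiIiIiIiIiIiIiIhEREREREREREREREREREiIiIiIiIiIiIiIiIiIiIiIiERERERERERERERERERESIiIiIiIiIiIiIiIiIiIiIiIRERERERERERERERERERIiIiIiIiIiIiIiIiIiIiIiIhEREREREREREREREREREiIiIiIiIiIiIiIiIiIiIiIiERERERERERERERERERESIiIiIiIiIiIiIiIiIiIiIiIRERERERERERERERERERIiIiIiIiIiIiIiIiIiIiIiIhEREREREREREREREREREiIiIiIiIiIiIiIiIiIiIiIiERERERERERERERERERESIiIiIiIiIiIiIiIiIiIiIiIRERERERERERERERERERIiIiIiIiIiIiIiIiIiIiIiIhEREREREREREREREREREiIiIiIiIiIiIiIiIiIiIiIiERERERERERERERERERESIiIiIiIiIiIiIiIiIiIiIiIRERERERERERERERERERIiIiIiIiIiIiIiIiIiIiIiIhEREREREREREREREREREiIiIiIiIiIiIiIiIiIiIiIi"/>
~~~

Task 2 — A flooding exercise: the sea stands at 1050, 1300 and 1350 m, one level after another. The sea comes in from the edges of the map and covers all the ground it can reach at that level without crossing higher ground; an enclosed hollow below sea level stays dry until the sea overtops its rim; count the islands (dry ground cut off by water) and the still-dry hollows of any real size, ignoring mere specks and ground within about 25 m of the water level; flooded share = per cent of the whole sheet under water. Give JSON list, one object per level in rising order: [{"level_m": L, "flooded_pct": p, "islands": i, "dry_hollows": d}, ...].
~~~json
[{"level_m": 1050, "flooded_pct": 18, "islands": 0, "dry_hollows": 0}, {"level_m": 1300, "flooded_pct": 77, "islands": 0, "dry_hollows": 0}, {"level_m": 1350, "flooded_pct": 84, "islands": 0, "dry_hollows": 0}]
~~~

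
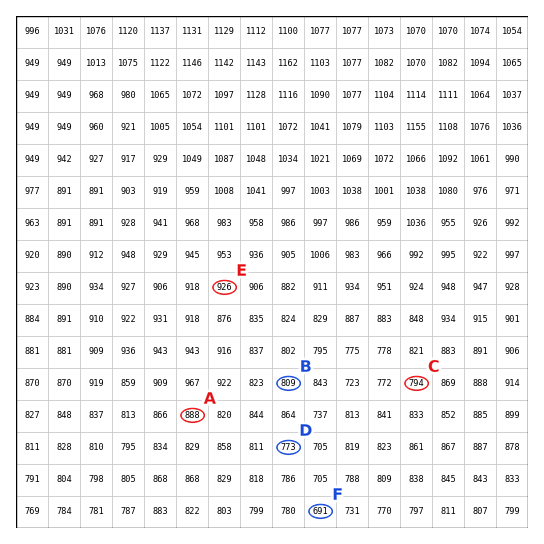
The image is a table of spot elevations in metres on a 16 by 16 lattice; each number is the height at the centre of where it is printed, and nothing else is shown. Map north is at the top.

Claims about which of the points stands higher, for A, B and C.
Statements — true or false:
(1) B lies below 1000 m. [true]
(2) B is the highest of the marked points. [false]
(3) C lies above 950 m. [false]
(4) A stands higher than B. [true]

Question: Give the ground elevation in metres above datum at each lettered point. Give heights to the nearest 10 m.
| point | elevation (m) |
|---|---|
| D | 770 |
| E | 930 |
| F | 690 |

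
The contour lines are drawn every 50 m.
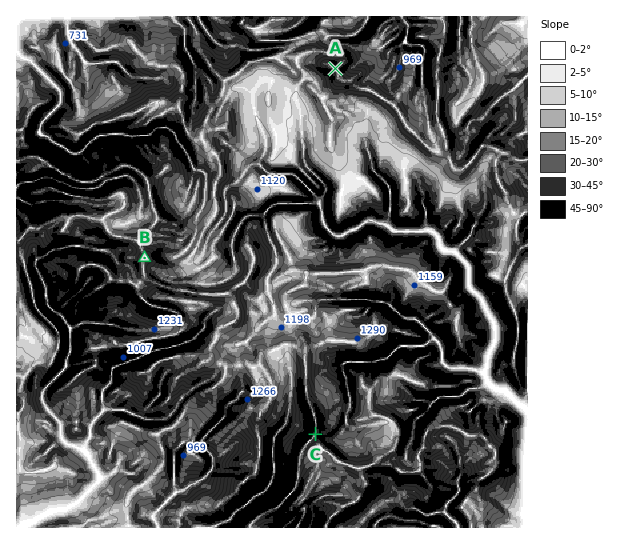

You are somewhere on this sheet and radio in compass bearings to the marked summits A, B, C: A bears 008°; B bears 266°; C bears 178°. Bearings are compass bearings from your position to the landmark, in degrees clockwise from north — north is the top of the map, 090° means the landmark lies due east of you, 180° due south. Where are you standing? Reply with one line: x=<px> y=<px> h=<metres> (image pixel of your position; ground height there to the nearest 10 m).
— x=310 y=247 h=1070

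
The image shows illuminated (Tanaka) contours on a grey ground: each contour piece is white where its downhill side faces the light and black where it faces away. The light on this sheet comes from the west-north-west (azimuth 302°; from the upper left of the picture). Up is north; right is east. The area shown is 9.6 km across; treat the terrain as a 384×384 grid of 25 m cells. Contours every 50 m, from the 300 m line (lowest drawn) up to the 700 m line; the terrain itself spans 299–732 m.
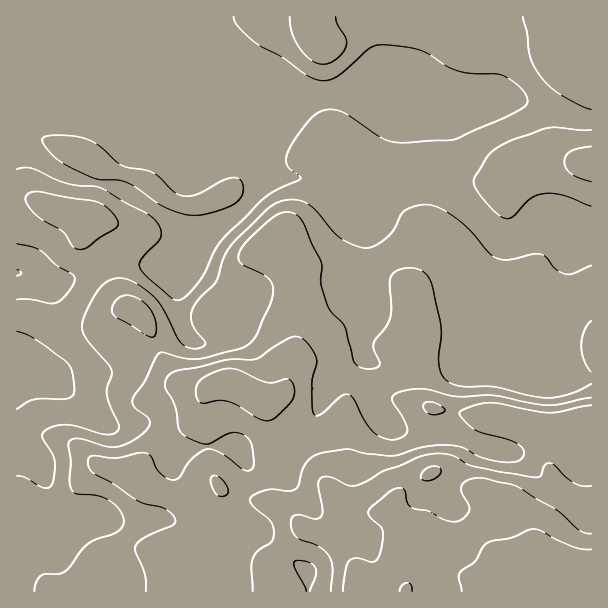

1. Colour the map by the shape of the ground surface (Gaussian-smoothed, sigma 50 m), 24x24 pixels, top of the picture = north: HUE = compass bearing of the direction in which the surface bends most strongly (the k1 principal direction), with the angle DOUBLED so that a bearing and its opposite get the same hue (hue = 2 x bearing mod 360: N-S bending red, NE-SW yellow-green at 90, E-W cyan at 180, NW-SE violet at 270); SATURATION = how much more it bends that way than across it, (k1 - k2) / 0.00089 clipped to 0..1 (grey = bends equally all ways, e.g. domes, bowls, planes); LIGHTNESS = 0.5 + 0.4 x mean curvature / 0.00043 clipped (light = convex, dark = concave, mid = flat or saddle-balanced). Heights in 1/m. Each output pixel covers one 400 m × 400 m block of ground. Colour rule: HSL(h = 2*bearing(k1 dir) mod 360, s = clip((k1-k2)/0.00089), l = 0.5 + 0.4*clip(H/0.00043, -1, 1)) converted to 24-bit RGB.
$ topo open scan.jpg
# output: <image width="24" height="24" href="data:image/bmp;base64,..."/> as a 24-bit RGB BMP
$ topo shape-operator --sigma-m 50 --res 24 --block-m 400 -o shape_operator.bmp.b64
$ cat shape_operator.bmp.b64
<image width="24" height="24" href="data:image/bmp;base64,Qk32BgAAAAAAADYAAAAoAAAAGAAAABgAAAABABgAAAAAAMAGAAATCwAAEwsAAAAAAAAAAAAAVJ+cabrMynKndHGBWFF0wadNRpdytJRbaqhaS0N/sN+UoUHJDg5J2uSHbsC2lGS6r4WfhniMeHqOW5CTcKyUonOmoJGGdGiIsIt8OXFneEy0wYzKajjHst/TX1+5SFers4VVLIWY4s14ewYjIVJcXfp0nlppT4JOj6dhoImcWmuiuXq8XXS8WqlpfrGuY4vclI9bmldNIIxIbYk9l1cukLUzuS9RUU2Ox7ugRVOFTyQ4tMDmbqjjnlY+in1NUp12eKt9bqaFdU+VWLBZlzxOsLx+ebeGMVhner+5lW/brzE7PjUmgnYzhb00M8vHXZy4sqRNWze5dL3let3HkR1pf9u/iH/Xv32fb4Fei4ZOZDo3lHY2Zc+Ug97Ds1dvZDNZyYxjQBBJ7oqnblu8keXZjdbQRFKNtk+1wOfPJWy2tLlXbBhzm+OtZMKmRmN40ZXU1nDSnKtqOb320On7qrvwqxNknmQ5U3Wpe0o3LClLiOOSzPD/xZv6y3O5TE53KsI70Z8xWSRJrMM2E05Wy9h9mmZYRLiXLLu0gHDr4tP4VaHySD0KMBUDq0oNwrhqXzswemjPb771qP/OUQ8TLCEH0EASxzl5vq1Gd4hBVjg+0NVRJXRXM7U2tr5nTKNCQTAeQEQCMjMAMw8AlhAAGdeJXPWxf0bBmne0YYZScJ5HdzcbWBQ1xXJsWa47Ro1i3a6JZjdTWLawqta5d7WFAmp35MOhfzh9g02Ld1bfzuT9nbn/zNv/zOH/tsb/jHX/2879fopgd2ZPfkd3XrG3Uriov27LcHDPsKzt0b/3ter2c1fU48G3GCpXPNcvZlC8YJnRGPxKnsENJU0TeHsANiYAMigBJi0GREMAf21tf2hqaFRllZxOUINJMZhHYf2cCKjw2pnx8z7GozWG2LCVnGW8OZ19Yko7e2U/qqlTnb1NOD1SiV1Po4l3bYRvST9vvaBlfntfZWeUc1GrpLmMeFlaeN1SDLkQMwoAJEIAOT0MsZJMxahmmn95hVCLYGeReXaWnpKAwriLNUB0X4Rxonh6nXN1M1V4ncKIobXaTGfOSkus1JLFlJLY0vngHwB5yZnursveKkuAmJhtx7l1fJJiZWGSbWOUh192o6h5uL18YzZ4dY9oVo1yqYmZU2qkUbdosIFFaRw5WZhKcbKrze/T0X1fJwg4JK5/+EBNZ0hCUHNDxNBpmJhpWWpqbUtwh5R4pbeTp12IbVSOiqOjbYSdX5RzbmadZpunUToekVc9X7wfFXEItagASSkQa2lIGVNT8VejznyfXqmOkdGIbnWlZW+lP2i8kq23r52Pp02SdqCfaLqwg2Wzr3+1YpGNXoiKYXGvXamgxK2fYlOmjrB6eI2zSY+mOXZ1BZKC+9D75bDel7V7aqGYVo+2YTuElHxVj29Zk253kL2XhkF2dG8zXqBGl195fVtelEqVfsW8erLZvdvsfrjo2DC9kyJXuqFDC2MQADMT9rnI7NrseJC8YjBhcERtoJ9udZKCiLebp0pgfidSqrd8WH1OYlRChWk7jMfwkeHvKmfl01EJPAYJ0WIddeXtelvd7cbyD8jDAHsM7qUUoBkqeDVJRIFnjbWceaKnnVFCfylPgKmnrYuKq06KfUVzjKBkpa05UhcJbjEHO/hOX7Hth97LfTlXSGlFdpRDy1dcMzt0sYY0gGlMkG50abZ1Rn9DjGFHd1CteJi7jn6ZloiWk2W0lHjGmJfGpXFQUYnh0/L4xF3VaThEgmdKg2NigH5pV3lXqJVtQ2N/n3C9uHmygr2vjLHCV222d4qve5WoZ1ahnY61momtaWeohLbFiq3Yk2+whKpNfHU1gktEgm90gnOClmuOm3GAbKJsU42Qi4GgNpKUpJnFm8O3iWB2c1lbenpWfXpOSnhCU4VHnoZeomJcppA2UT4PdmpXqJZwhXZrbX1+gn56cXh7aYp8faCun5q6VlKQh5ZvdlRPZogak5Aog1ZTfmlrfXZyhnVqhX5XXHRAX2MzcT4ioHA6c6Oxc5iMeYCZmYqbiV+Hg3xwc4d7eKWVZpBvh2ZXg1xbfGBMcCQ11KtFOawgN2xFfHFedmpciGljk4J6inKNXEuHfK6vjbesc5ypi6SJanaGjV9+nHiPg4uUfaWVgG2IgGZsgF1mi1hll0+IYX6+yd3a28fjLEOmZYCIcnyHd4+JhIuFgnqPWHaag6GVi56DbXR+oYlNeo9ZV316kpJ0mo58gY1yd2h+iGqPhmmhe3iofYmveJuoosR9mKlYikGpenCnf3mjfoSfgYmaenuXbXiWc5N3j5N3eHN/"/>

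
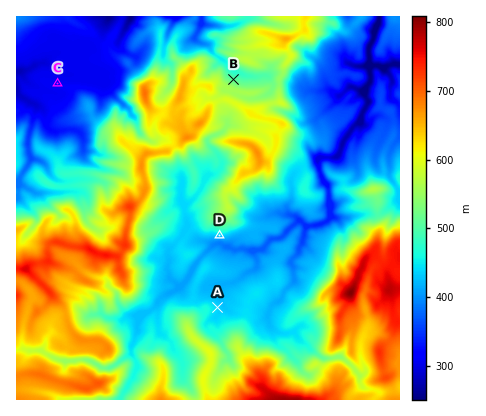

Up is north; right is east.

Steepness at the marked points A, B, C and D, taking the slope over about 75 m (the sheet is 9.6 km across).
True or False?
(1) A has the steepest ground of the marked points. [False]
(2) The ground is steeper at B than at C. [True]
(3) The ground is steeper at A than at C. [True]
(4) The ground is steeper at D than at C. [True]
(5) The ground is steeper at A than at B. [False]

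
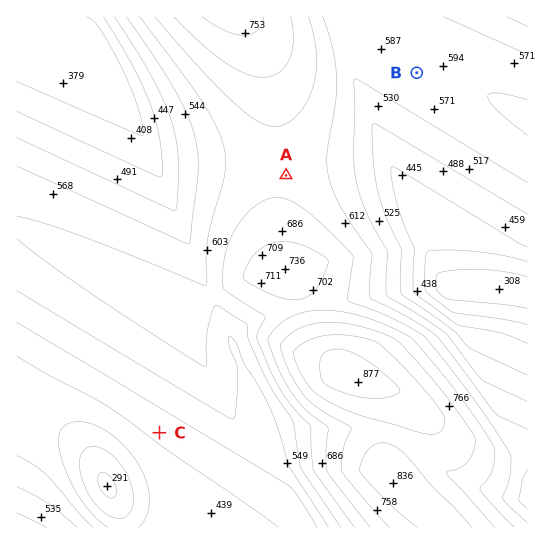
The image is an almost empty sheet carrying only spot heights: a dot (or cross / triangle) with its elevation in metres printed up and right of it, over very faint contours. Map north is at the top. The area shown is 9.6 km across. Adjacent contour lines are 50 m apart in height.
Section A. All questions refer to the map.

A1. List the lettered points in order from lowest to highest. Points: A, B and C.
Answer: C B A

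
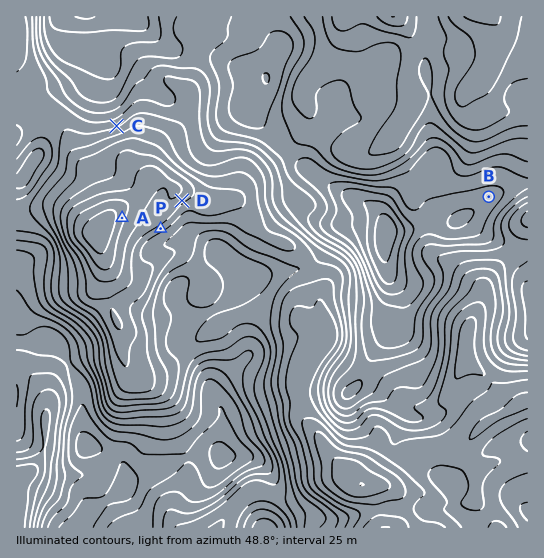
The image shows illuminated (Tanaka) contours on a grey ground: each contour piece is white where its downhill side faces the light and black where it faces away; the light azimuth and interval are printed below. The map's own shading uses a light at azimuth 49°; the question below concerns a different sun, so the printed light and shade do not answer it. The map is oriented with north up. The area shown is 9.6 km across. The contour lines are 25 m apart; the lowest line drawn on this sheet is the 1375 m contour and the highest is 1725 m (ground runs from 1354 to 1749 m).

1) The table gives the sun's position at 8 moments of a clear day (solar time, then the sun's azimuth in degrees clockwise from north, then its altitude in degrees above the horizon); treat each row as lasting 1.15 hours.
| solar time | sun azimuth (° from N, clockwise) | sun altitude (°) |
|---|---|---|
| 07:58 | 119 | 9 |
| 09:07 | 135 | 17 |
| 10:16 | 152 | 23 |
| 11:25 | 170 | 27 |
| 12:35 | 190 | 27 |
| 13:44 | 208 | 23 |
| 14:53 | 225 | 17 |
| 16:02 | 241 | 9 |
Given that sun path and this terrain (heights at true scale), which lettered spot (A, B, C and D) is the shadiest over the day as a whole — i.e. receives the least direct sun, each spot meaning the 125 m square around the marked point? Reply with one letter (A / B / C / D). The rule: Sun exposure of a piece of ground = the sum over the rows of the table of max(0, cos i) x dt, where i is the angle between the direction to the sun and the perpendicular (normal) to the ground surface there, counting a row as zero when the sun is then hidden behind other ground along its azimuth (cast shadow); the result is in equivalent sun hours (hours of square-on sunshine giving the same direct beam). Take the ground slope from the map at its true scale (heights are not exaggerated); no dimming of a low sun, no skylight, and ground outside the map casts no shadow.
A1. C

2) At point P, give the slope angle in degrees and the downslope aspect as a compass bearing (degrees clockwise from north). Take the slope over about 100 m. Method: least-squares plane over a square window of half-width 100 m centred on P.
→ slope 11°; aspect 148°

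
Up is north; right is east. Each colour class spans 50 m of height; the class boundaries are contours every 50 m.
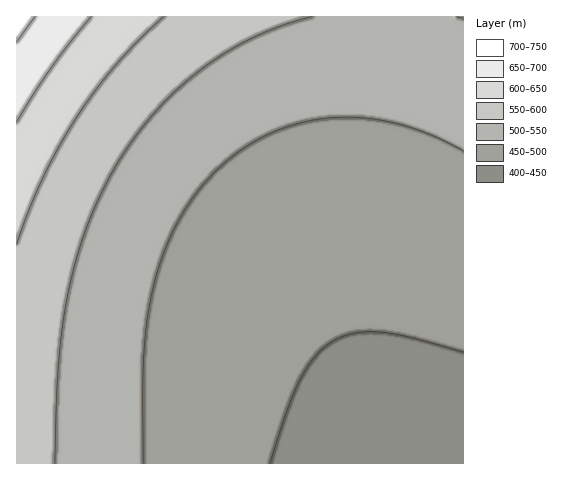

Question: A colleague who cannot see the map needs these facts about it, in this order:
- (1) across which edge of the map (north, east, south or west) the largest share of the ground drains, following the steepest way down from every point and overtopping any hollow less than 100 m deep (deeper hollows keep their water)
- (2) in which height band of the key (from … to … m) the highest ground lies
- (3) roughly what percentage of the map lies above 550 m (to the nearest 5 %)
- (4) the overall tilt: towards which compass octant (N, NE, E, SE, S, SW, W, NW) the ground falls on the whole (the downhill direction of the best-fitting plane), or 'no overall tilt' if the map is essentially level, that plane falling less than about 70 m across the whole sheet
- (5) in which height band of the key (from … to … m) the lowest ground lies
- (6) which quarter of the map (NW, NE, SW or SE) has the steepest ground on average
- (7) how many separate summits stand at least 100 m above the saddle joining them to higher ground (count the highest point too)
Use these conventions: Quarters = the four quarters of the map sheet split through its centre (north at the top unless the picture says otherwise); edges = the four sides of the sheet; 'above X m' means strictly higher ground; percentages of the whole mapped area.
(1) Drainage is mainly to the south: more ground falls towards that edge than towards any other.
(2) The highest ground lies in the 700–750 m band.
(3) Ground above 550 m makes up about 20 % of the sheet.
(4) On the whole the ground falls towards the south-east.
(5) The lowest ground lies in the 400–450 m band.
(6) The north-west quarter is the steepest part of the map.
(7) Counting only tops that stand 100 m proud, the map has 1 summit.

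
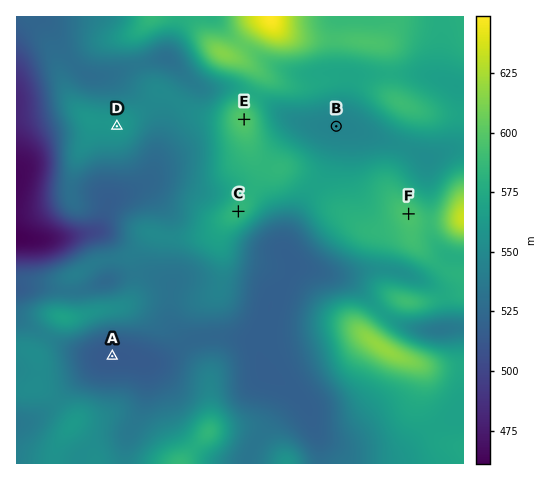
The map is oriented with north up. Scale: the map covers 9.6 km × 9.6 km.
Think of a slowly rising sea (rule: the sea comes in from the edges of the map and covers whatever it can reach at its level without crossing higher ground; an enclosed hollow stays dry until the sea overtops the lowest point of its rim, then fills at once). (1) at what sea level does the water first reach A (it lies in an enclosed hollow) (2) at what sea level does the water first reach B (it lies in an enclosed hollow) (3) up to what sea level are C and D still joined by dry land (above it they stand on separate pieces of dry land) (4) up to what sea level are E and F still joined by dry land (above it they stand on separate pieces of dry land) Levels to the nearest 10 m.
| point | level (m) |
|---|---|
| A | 530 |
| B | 560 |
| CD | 550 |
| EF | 570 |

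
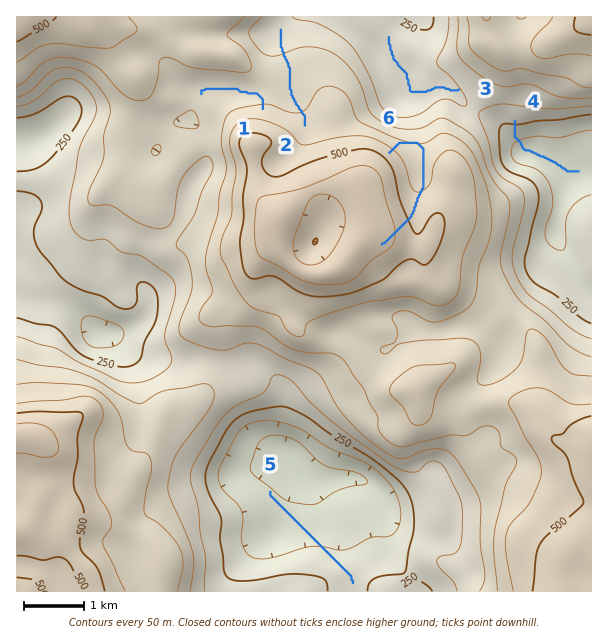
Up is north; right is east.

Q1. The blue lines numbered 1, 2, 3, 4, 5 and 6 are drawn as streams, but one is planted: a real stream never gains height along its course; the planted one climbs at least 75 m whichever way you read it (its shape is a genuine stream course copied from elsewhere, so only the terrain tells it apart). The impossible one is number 6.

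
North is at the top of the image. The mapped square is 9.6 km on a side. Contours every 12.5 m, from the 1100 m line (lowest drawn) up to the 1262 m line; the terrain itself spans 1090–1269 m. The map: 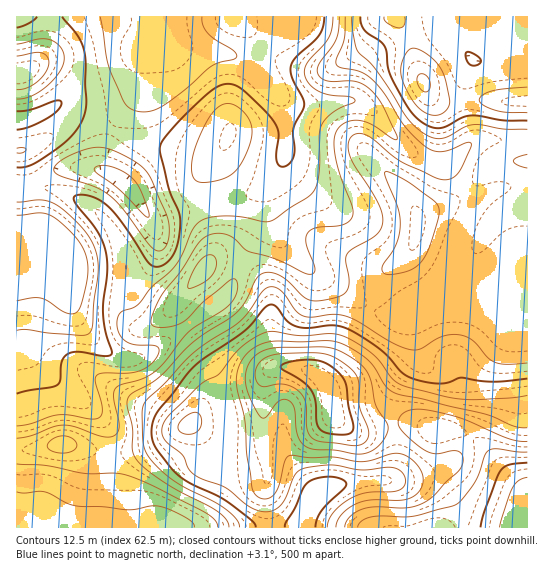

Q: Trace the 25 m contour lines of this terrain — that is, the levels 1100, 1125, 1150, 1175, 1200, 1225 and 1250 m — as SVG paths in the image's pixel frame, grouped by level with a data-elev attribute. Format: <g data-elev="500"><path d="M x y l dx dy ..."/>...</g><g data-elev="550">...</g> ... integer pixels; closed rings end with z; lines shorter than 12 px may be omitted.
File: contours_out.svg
<g data-elev="1100"><path d="M147 217l-28-27-23-17-2-3 1-3 7-2 9 2 12 4 9 7 6 7 5 12 6 16 0 4z"/><path d="M17 215l25-2 8 2 7 4 15 14 9 12 5 12 2 13-6 32-3 7-4 4-5 1-5-2-18-11-6-3-8 0-16 3"/></g><g data-elev="1125"><path d="M17 167l8 0 8-3 27-18 15-15 10-17 1-13-2-50-6-15-16-19"/><path d="M17 111l14-2 24-8 4-1 2 2-2 7-9 8-18 9-15 4"/><path d="M37 17l-8 6-12 5"/><path d="M324 17l-1 10-4 8-23 22-5 9 1 11 11 21 1 7-10 22 0 27-2 7-4 4-7 1-4-4-1-8 3-20-2-7-4-6-28-30-7-4-7-3-10 1-12 8-27 25-19 23-3 6 0 7 9 35 10 22 1 10-3 26-5 10-6 6-9 4-8-4-28-42-18-19-16-7-8 0-5 2 0 2 2 6 22 28 7 17 2 20-4 32 0 13 2 16 7 23-7 2-24-4-11 1-5 3-3 5-2 18-2 6-7 2-34 7"/></g><g data-elev="1150"><path d="M17 464l29 2 39 7 30 0 14 3 24 10 52 27 10 8 3 6"/><path d="M17 90l10-2 11-7 8-10 3-9-3-7-5-2-24 3"/><path d="M339 17l-2 21-4 8-14 17-2 6 1 5 3 4 5 3 28 0 8 3 7 4 13 16 15 34 0 2-3-1-21-14-14-5-13 2-9 8-3 11 2 17 5 20 11 27 1 9-2 5-6 5-8 2-20 2-9 5-2 4 0 6 8 23 0 7-3 1-5 0-31-15-27-8-14-13-7-3-10-2-11 3-8 8-17 27-20 24-8 19-2 10 4 3 8 0 11-1 8-3 23-22 28-22 2 0 2 4-2 13-10 13-36 23-24 30-11 10-11 6-22 7-6 4-1 9 5 27 0 5-3 4-5 3-8 0-28-10-13-2-9 2-23 9-13 2"/></g><g data-elev="1175"><path d="M527 363l-20 1-12-2-8-5-14-17-7-3-8-2-9 0-8 2-22 12-12 0-16-7-32-20-13-6-12-2-23 3-9-2-7-5-10-15-6-6-6-2-7 1-24 31-51 36-26 28-18 16-3 6-2 5 1 35 3 8 6 8 11 12 13 9 38 20 12 7 11 10 3 8"/><path d="M385 274l8 0 14-3 8-4 6-4 9-18 9-34-2-6-5-6-26-18-20-10-1 2 0 2 13 32 2 16-1 11-3 11-14 21 0 5z"/><path d="M527 154l-9 3-5 4 4 4 10 3"/><path d="M352 17l1 17 5 17 19 20 31 48 15 14 10 5 9 0 8-2 16-10 9-2 28 5 24 0"/></g><g data-elev="1200"><path d="M527 395l-20 3-44 1-17-2-40-10-13-8-14-18-10-10-19-12-13-5-36 2-31-5-8 3-12 6-14 13-17 21-18 10-32 31-7 11 1 11 4 6 16 12 5 14 5 5 10 5 22 8 23 19 14 6 11-1 8-6 5-8 9-22 4-5 6-2 25-3 32 5 28-3 8 2 5 5 3 8-4 7-9 3-27 1-13 4-10 6-9 8-5 8-2 8"/><path d="M434 115l9-2 6-8 0-7-5-21-5-11-8-9-12-7-8-2-5 5-4 10-1 8 2 10 6 13 8 12 8 6z"/><path d="M527 87l-34 4-9 3-5 5 4 6 12 5 12 2 20 1"/><path d="M384 17l1 3 3 3 11 5 5-3 1-8"/></g><g data-elev="1225"><path d="M356 454l10-1 9-4 9-10 4-10-2-7-10-17-6-28-9-12-20-14-18-4-50 1-11 3-9 7-7 12 0 13 4 15 11 19 2 1 3-1 13-16 8-1 4 3 3 4 3 27 3 7 5 5 9 3 21 1z"/><path d="M527 441l-18-2-41-18-22-7-25-5-15 2-5 4-3 7 1 5 6 7 14 13 11 6 8 1 16-3 5 1 4 6-2 9-27 28-11 8-16 5-30-1-14 2-13 8-4 5-1 5"/></g><g data-elev="1250"><path d="M527 463l-18 2-8 6-16 39-5 17"/><path d="M332 434l15 0 4-2 2-3-5-24-2-19-4-9-11-11-13-5-20-1-16 5-1 1 0 3 20 11 9 9 5 12 3 25 5 5z"/></g>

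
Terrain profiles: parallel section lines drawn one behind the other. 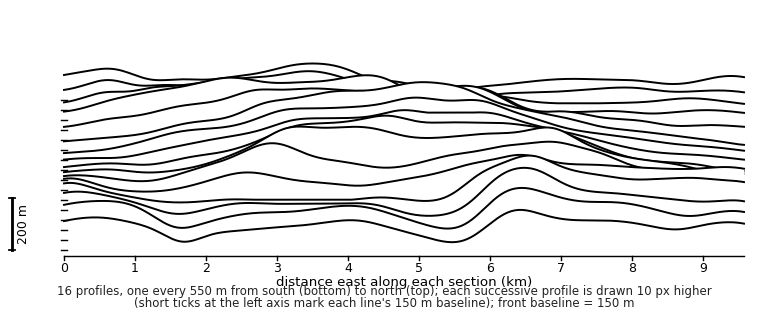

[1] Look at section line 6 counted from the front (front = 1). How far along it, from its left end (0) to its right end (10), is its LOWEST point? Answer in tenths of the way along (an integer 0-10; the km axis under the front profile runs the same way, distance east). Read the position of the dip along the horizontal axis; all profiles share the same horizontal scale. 1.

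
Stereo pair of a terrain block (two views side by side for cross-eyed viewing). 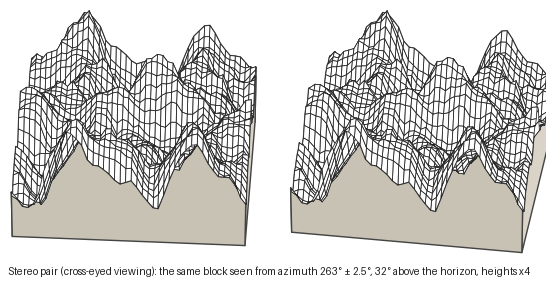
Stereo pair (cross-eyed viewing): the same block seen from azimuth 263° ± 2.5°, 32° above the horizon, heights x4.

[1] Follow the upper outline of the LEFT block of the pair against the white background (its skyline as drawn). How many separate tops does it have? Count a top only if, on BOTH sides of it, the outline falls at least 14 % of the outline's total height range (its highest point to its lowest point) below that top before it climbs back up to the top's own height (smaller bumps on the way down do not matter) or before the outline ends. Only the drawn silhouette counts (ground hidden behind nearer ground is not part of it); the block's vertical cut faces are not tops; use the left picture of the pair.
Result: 2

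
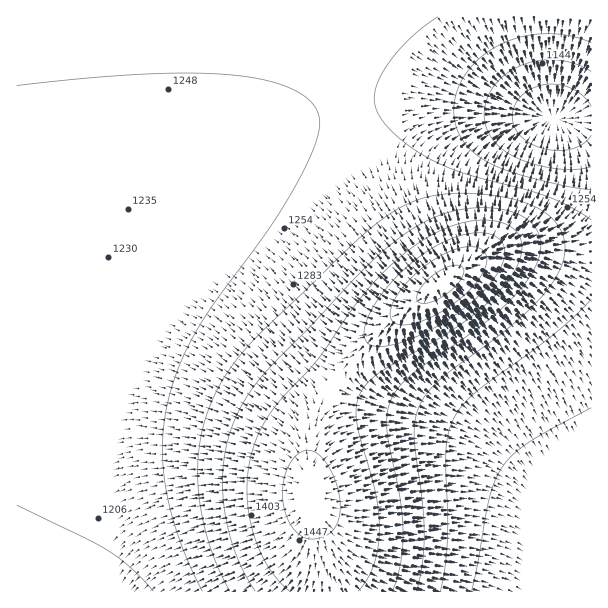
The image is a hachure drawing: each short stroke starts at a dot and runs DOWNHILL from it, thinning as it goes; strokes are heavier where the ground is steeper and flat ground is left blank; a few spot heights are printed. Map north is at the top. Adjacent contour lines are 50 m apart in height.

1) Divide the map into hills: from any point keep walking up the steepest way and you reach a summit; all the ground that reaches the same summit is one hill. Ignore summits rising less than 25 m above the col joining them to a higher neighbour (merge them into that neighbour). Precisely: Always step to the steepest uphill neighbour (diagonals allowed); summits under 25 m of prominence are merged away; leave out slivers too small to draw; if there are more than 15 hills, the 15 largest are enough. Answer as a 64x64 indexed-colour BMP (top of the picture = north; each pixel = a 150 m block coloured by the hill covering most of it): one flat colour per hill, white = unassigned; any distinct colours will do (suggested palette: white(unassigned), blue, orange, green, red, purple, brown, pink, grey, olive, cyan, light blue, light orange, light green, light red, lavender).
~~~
<image width="64" height="64" href="data:image/bmp;base64,Qk12CAAAAAAAAHYAAAAoAAAAQAAAAEAAAAABAAQAAAAAAAAIAAATCwAAEwsAABAAAAAAAAAA////ALR3HwAOf/8ALKAsACgn1gC9Z5QAS1aMAMJ34wB/f38AIr28AM++FwDox64AeLv/AIrfmACWmP8A1bDFACIiIiIiIiIiIiIiIiIiIiIiIiIiIiIiIiIiIiIiIiIhIiIiIiIiIiIiIiIiIiIiIiIiIiIiIiIiIiIiIiIiIiEiIiIiIiIiIiIiIiIiIiIiIiIiIiIiIiIiIiIiIiIiESIiIiIiIiIiIiIiIiIiIiIiIiIiIiIiIiIiIiIiIiIRIiIiIiIiIiIiIiIiIiIiIiIiIiIiIiIiIiIiIiIiIREiIiIiIiIiIiIiIiIiIiIiIiIiIiIiIiIiIiIiIiIhESIiIiIiIiIiIiIiIiIiIiIiIiIiIiIiIiIiIiIiIiERIiIiIiIiIiIiIiIiIiIiIiIiIiIiIiIiIiIiIiIiEREiIiIiIiIiIiIiIiIiIiIiIiIiIiIiIiIiIiIiIiIRESIiIiIiIiIiIiIiIiIiIiIiIiIiIiIiIiIiIiIiIRERIiIiIiIiIiIiIiIiIiIiIiIiIiIiIiIiIiIiIiIREREiIiIiIiIiIiIiIiIiIiIiIiIiIiIiIiIiIiIiIhERESIiIiIiIiIiIiIiIiIiIiIiIiIiIiIiIiIiIiIhERERIiIiIiIiIiIiIiIiIiIiIiIiIiIiIiIiIiIiIhEREREiIiIiIiIiIiIiIiIiIiIiIiIiIiIiIiIiIiIhERERESIiIiIiIiIiIiIiIiIiIiIiIiIiIiIiIiIiIhERERERIiIiIiIiIiIiIiIiIiIiIiIiIiIiIiIiIiIREREREREiIiIiIiIiIiIiIiIiIiIiIiIiIiIiIiIiIRERERERESIiIiIiIiIiIiIiIiIiIiIiIiIiIiIiIiERERERERERIiIiIiIiIiIiIiIiIiIiIiIiIiIiIiIREREREREREREiIiIiIiIiIiIiIiIiIiIiIiIiIiIRERERERERERERERIiIiIiIiIiIiIiIiIiIiIiIiIhERERERERERERERERESIiIiIiIiIiIiIiIiIiIiIiIRERERERERERERERERERIiIiIiIiIiIiIiIiIiIiIiERERERERERERERERERERESIiIiIiIiIiIiIiIiIiIiEREREREREREREREREREREREiIiIiIiIiIiIiIiIiIiERERERERERERERERERERERESIiIiIiIiIiIiIiIiIiEREREREREREREREREREREREREiIiIiIiIiIiIiIiIiERERERERERERERERERERERERERIiIiIiIiIiIiIiIiERERERERERERERERERERERERERESIiIiIiIiIiIiIiEREREREREREREREREREREREREREREiIiIiIiIiIiIiERERERERERERERERERERERERERERESIiIiIiIiIiIiEREREREREREREREREREREREREREREREiIiIiIiIiIiEREREREREREREREREREREREREREREREREiIiIiIiIiERERERERERERERERERERERERERERERERERIiIiIiIhERERERERERERERERERERERERERERERERERERIiIiIhEREREREREREREREREREREREREREREREREREREREiERERERERERERERERERERERERERERERERERERERERERERERERERERERERERERERERERERERERERERERERERERERERERERERERERERERERERERERERERERERERERERERERERERERERERERERERERERERERERERERERERERERERERERERERERERERERERERERERERERERERERERERERERERERERERERERERERERERERERERERERERERERERERERERERERERERERERERERERERERERERERERERERERERERERERERERERERERERERERERERERERERERERERERERERERERERERERERERERERERERERERERERERERERERERERERERERERERERERERERERERERERERERERERERERERERERERERERERERERERERERERERERERERERERERERERERERERERERERERERERERERERERERERERERERERERERERERERERERERERERERERERERERERERERERERERERERERERERERERERERERERERERERERERERERERERERERERERERERERERERERERERERERERERERERERERERERERERERERERERERERERERERERERERERERERERERERERERERERERERERERERERERERERERERERERERERERERERERERERERERERERERERERERERERERERERERERERERERERERERERERERERERERERERERERERERERERERERERERERERERERERERERERERERERERERERERERERERERERERERERERERERERERERERERERERERERERERERERERERERERERERERERERERERERERERERERERERERERERERERERERERERERERERERERERERERERERERERERERERERERERERERERERERERERERERERERERERERERERERERERERERERERERERERERERERERERERERERERERERERERERERERERERERERERERERERERERERERERERERERERERERERERERERERERERERERERERERERERERERERERERERERERERERERERERERERERERERERERERERERERERERERERERERERERERERERER"/>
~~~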